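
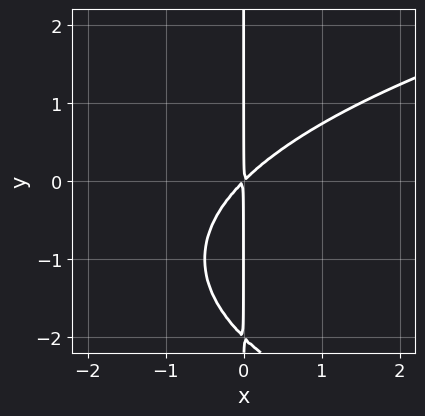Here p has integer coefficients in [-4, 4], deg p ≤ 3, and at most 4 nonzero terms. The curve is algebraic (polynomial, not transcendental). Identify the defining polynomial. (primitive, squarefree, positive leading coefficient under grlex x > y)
1. deg p = 3. A generic line meets the curve in up to 3 points.
2. Observable constraints: the visible y-axis segment lies entirely on the curve.
3. Putting this together gives p.

x*y^2 - 2*x^2 + 2*x*y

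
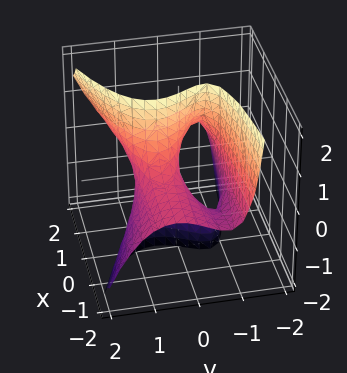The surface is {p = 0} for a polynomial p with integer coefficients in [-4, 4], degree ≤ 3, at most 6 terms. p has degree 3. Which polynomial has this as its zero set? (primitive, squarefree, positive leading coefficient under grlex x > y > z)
x*y*z - 2*y^3 + 2*x*z + 2*y

1. deg p = 3. The shape is more complex than any degree-2 surface.
2. From the axis intercepts and sections: every point of the z-axis in the box is on the surface; the visible x-axis segment lies entirely on the surface.
3. Assembling these constraints gives the stated polynomial. Check: (0, -1, 0) on the y-axis lies on the surface, and p(0, -1, 0) = 0. ✓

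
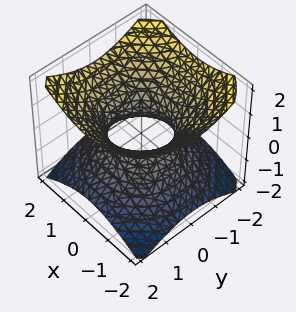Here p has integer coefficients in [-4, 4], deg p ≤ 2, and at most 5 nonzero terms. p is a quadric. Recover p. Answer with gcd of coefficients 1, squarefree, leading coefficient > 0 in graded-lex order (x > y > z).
2*x^2 + 2*y^2 - 3*z^2 - 2

First, the degree is 2 — an hourglass — one-sheet hyperboloid; a quadric.
Then, symmetries: the z-axis is an axis of rotation, so x and y enter only as x² + y²; it's symmetric under z → −z, forcing even powers of z.
Then, against the integer gridlines: the y-axis gridline crossings are at y ∈ {-1, 1}; no z-intercept at any integer in the box.
Finally, matching integer coefficients to the picture gives p. Check: (-1, 0, 0) on the x-axis lies on the surface, and p(-1, 0, 0) = 0. ✓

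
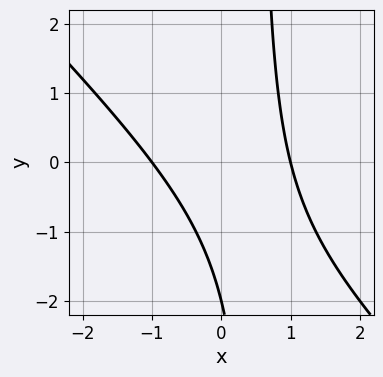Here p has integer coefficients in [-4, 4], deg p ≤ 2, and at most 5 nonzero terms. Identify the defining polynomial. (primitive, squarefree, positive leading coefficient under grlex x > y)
2*x^2 + 2*x*y - y - 2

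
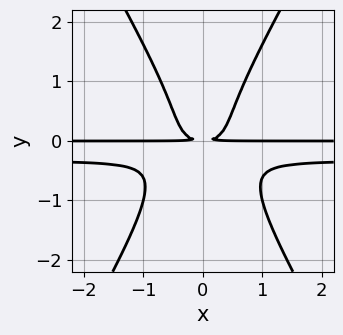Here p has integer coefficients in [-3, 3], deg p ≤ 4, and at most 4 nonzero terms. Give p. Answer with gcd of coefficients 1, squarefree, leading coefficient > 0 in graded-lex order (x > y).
deg p = 4. The shape is more complex than any degree-3 curve.
Symmetries: mirror symmetry x ↦ −x ⇒ only even powers of x.
Observable constraints: the visible x-axis segment lies entirely on the curve.
Together with the visible shape, these determine p as stated.

3*x^2*y^2 - y^4 + x^2*y - y^2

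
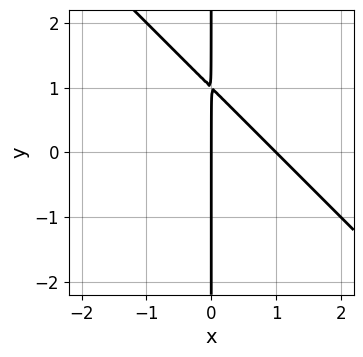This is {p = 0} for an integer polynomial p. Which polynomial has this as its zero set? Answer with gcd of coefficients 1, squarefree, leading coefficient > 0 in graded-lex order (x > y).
x^2 + x*y - x

deg p = 2. A generic line meets the curve in up to 2 points.
Checking where it meets the axes: every point of the y-axis in the box is on the curve; the x-axis gridline crossings are at x ∈ {0, 1}.
Matching integer coefficients to the picture gives p.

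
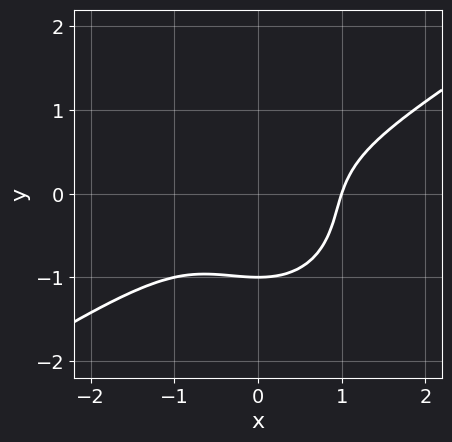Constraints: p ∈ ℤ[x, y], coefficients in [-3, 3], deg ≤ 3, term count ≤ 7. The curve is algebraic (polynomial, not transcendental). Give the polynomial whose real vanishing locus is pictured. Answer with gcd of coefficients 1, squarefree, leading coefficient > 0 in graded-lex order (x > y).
1. The degree is 3 — no degree-2 curve has this shape.
2. From the visible intercepts: one x-axis crossing is at x = 1; it crosses the y-axis at the gridline y = -1.
3. These observations pin down the coefficients.

2*x^3 - 2*x^2*y - 3*y^3 - y^2 - 2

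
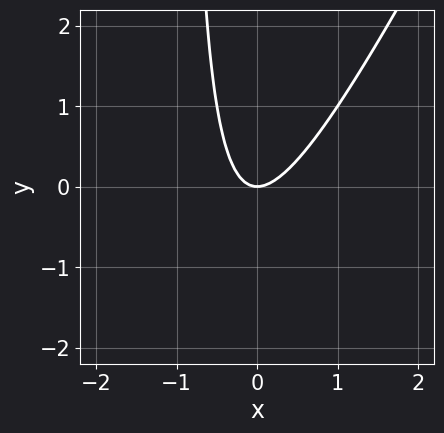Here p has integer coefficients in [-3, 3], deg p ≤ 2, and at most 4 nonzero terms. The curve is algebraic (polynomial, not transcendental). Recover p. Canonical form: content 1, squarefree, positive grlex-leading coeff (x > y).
(a) Degree: no degree-1 curve has this shape, so deg p = 2.
(b) Against the integer gridlines: one x-axis crossing is at x = 0; it meets the y-axis at y = 0 (among the integer gridlines).
(c) Solving for integer coefficients yields p as stated.

2*x^2 - x*y - y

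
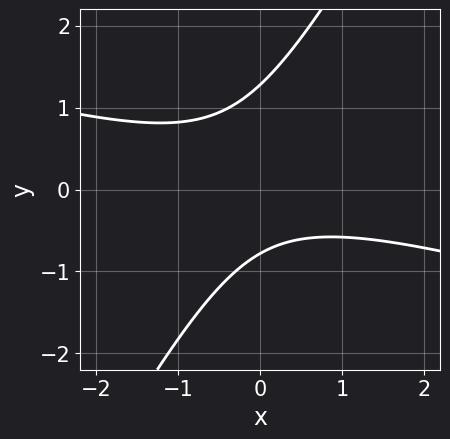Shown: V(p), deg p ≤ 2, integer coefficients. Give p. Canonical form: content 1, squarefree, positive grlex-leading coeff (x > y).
x^2 + 3*x*y - 2*y^2 + y + 2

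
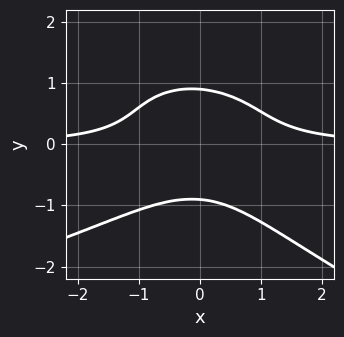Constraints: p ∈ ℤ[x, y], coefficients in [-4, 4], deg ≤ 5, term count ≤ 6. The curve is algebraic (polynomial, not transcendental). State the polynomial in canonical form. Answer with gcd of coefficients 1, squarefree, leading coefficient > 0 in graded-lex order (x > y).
x*y^3 + 3*y^4 + 3*x^2*y - 2

1. deg p = 4. No degree-3 curve has this shape.
2. Observable constraints: no x-intercept at any integer in the box.
3. The integer polynomial consistent with all of this is the stated p.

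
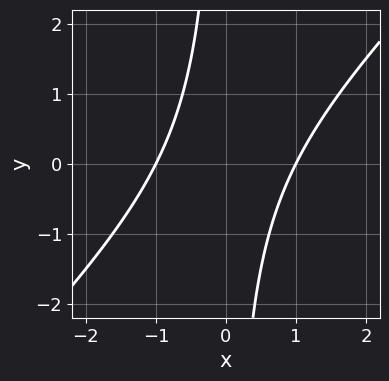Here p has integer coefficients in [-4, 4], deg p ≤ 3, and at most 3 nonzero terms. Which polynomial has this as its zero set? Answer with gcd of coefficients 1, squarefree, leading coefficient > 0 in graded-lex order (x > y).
1. The degree is 2 — no degree-1 curve has this shape.
2. Against the integer gridlines: among the integer gridlines, it crosses the x-axis at x ∈ {-1, 1}; the curve avoids every integer y-axis point in the box.
3. The integer polynomial consistent with all of this is the stated p.

x^2 - x*y - 1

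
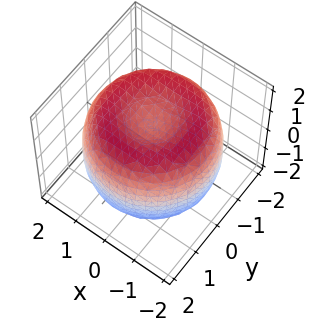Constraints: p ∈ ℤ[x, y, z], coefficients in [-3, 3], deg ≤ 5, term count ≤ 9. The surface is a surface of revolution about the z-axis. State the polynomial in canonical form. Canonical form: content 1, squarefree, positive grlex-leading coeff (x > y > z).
x^4 + 2*x^2*y^2 + y^4 - 3*x^2 - 3*y^2 + 2*z^2 - 2

deg p = 4. No degree-3 surface has this shape.
Symmetries: the z-axis is an axis of rotation, so x and y enter only as x² + y².
Reading off the gridlines: a circular section at z = 0 has radius between 1 and 2; among the integer gridlines, it crosses the z-axis at z ∈ {-1, 1}.
These observations pin down the coefficients.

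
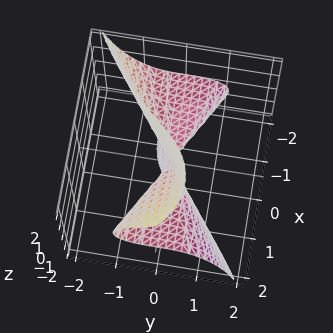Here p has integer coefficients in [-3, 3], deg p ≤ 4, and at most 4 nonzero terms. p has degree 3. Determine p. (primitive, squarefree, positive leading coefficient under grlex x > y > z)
(a) The degree is 3 — no degree-2 surface has this shape.
(b) Observable constraints: the visible x-axis segment lies entirely on the surface; it meets the y-axis at y = 0 (among the integer gridlines); the visible z-axis segment lies entirely on the surface.
(c) Solving for integer coefficients yields p as stated.

2*x^2*z - 2*x*z^2 + 3*y^3 + 2*y*z^2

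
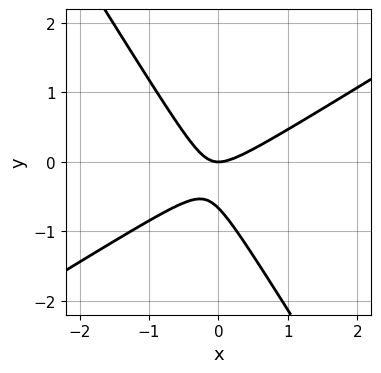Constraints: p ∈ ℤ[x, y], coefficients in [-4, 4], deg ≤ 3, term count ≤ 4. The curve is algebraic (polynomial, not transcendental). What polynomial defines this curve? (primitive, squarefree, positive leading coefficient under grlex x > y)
3*x^2 - 3*x*y - 3*y^2 - 2*y

First, the degree is 2 — the shape is more complex than any degree-1 curve.
Then, from the visible intercepts: one y-axis crossing is at y = 0; it crosses the x-axis at the gridline x = 0.
Finally, fitting integer coefficients to these (and the overall shape) gives p.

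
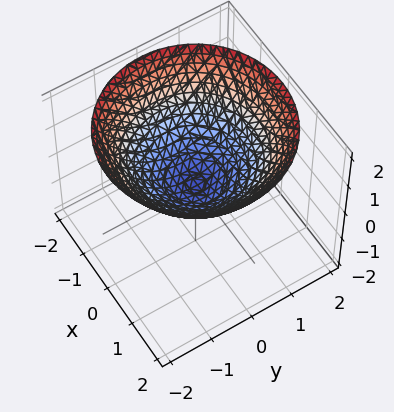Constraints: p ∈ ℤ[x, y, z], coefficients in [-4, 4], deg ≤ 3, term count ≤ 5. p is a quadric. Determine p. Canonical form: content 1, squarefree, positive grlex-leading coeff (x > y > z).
First, degree: a paraboloid; a quadric, so deg p = 2.
Then, symmetries: rotational symmetry about the z-axis ⇒ p depends on x, y only through x² + y².
Next, checking where it meets the axes: it crosses the x-axis at the gridline x = 0; it crosses the y-axis at the gridline y = 0; a circular section at z = 1 has radius between 1 and 2.
Finally, matching integer coefficients to the picture gives p.

x^2 + y^2 - 2*z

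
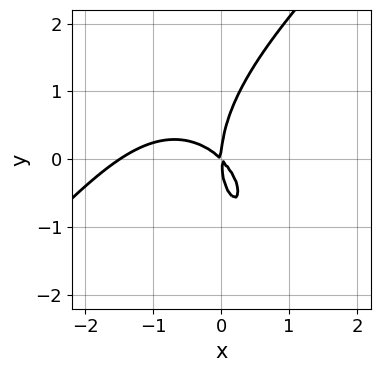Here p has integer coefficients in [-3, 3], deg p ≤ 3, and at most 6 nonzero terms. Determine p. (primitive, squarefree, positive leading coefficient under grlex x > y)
1. The degree is 3 — no degree-2 curve has this shape.
2. Checking where it meets the axes: one x-axis crossing is at x = 0; one y-axis crossing is at y = 0.
3. Together with the visible shape, these determine p as stated.

2*x^3 - x^2*y - y^3 + 3*x^2 + 3*x*y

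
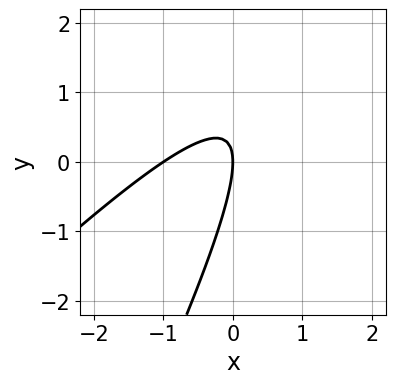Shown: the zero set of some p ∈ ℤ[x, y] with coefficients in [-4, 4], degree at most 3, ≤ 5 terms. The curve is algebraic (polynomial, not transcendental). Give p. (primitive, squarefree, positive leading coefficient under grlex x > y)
2*x^2 - 3*x*y + y^2 + 2*x

1. deg p = 2.
2. Checking where it meets the axes: one y-axis crossing is at y = 0; the x-axis gridline crossings are at x ∈ {-1, 0}.
3. Together with the visible shape, these determine p as stated.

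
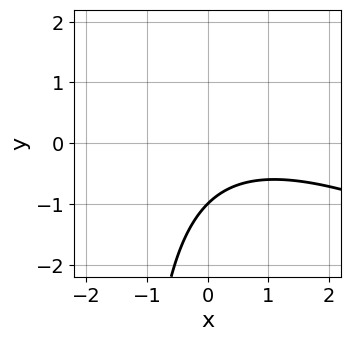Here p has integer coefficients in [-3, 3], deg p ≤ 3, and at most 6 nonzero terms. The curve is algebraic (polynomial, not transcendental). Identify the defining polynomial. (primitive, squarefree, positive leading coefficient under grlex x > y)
x^2 + 2*x*y - x + 3*y + 3

1. The degree is 2 — no degree-1 curve has this shape.
2. Reading off the gridlines: it meets the y-axis at y = -1 (among the integer gridlines); the curve avoids every integer x-axis point in the box.
3. Assembling these constraints gives the stated polynomial.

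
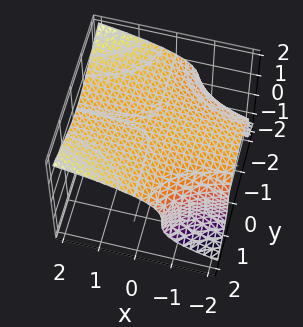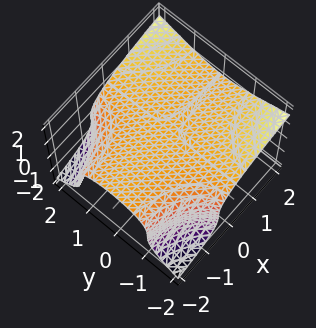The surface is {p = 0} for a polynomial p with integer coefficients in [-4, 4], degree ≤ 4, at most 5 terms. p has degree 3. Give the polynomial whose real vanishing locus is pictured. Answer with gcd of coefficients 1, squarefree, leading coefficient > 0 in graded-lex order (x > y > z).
x*y^2 - 2*z^3 + 3

(a) Degree: no degree-2 surface has this shape, so deg p = 3.
(b) From the visible intercepts: no x-intercept at any integer in the box; it misses every integer gridline on the y-axis.
(c) These observations pin down the coefficients.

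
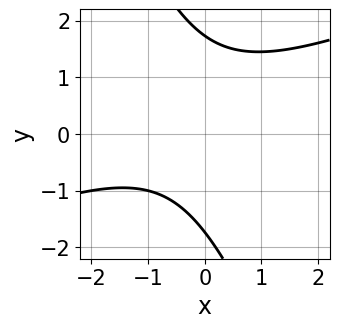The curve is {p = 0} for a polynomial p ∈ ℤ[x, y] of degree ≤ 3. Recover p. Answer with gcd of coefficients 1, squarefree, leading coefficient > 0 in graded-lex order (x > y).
x^2 - 2*x*y - y^2 + x + 3

First, the degree is 2 — a generic line meets the curve in up to 2 points.
Next, from the axis intercepts and sections: the curve avoids every integer x-axis point in the box.
Finally, matching integer coefficients to the picture gives p.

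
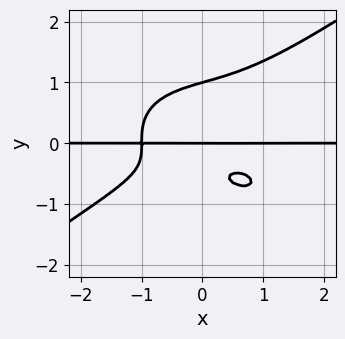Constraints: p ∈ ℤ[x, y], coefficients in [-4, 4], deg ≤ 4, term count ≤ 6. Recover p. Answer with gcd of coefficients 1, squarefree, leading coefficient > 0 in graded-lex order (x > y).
x^3*y - 3*y^4 + 2*x*y^2 + 2*y^2 + y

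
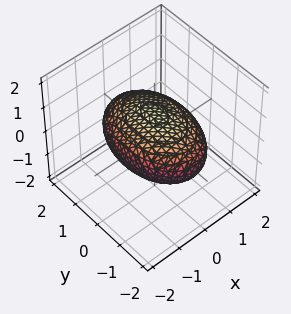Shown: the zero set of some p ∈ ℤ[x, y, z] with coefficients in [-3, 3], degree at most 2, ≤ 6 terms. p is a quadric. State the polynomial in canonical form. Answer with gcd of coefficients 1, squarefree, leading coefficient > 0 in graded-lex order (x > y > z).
First, the degree is 2 — a closed, bounded, convex surface; a quadric.
Then, symmetries: the x ↦ −x reflection is a symmetry, so x appears only in even powers; it's symmetric under z → −z, forcing even powers of z; mirror symmetry y ↦ −y ⇒ only even powers of y.
Then, from the axis intercepts and sections: the z-axis gridline crossings are at z ∈ {-1, 1}.
Finally, the integer polynomial consistent with all of this is the stated p.

2*x^2 + y^2 + 3*z^2 - 3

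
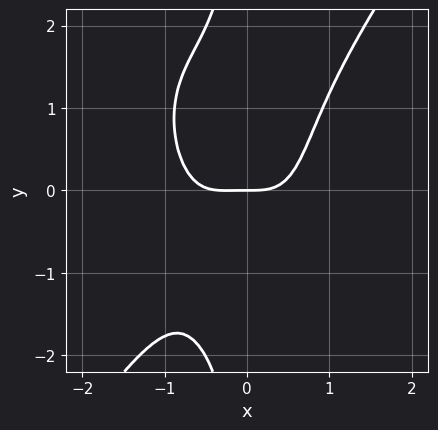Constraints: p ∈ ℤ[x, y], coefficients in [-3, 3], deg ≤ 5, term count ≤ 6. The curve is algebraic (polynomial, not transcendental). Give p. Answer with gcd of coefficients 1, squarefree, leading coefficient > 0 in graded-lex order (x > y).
First, the degree is 4 — no degree-3 curve has this shape.
Then, checking where it meets the axes: it crosses the x-axis at the gridline x = 0; it crosses the y-axis at the gridline y = 0.
Finally, putting this together gives p.

3*x^4 - x*y^3 + x^3 - 2*y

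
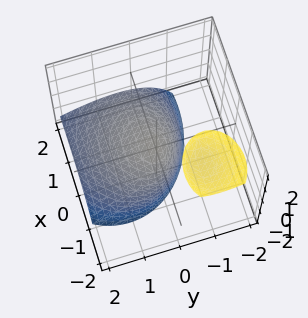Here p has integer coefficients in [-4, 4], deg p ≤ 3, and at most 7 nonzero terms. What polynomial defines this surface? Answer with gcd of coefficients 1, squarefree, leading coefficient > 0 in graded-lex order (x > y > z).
1. I count 2 distinct pieces.
2. Degree: no degree-1 surface has this shape, so deg p = 2.
3. Checking where it meets the axes: it meets the z-axis at z = 0 (among the integer gridlines); it meets the x-axis at x = 0 (among the integer gridlines).
4. Putting this together gives p.

2*x^2 + 3*x*z + 3*y^2 + 3*y*z + 3*z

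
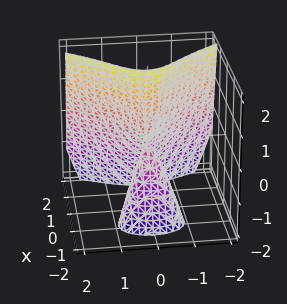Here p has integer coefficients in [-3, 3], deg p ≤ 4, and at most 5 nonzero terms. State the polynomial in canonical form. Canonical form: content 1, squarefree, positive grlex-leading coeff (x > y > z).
First, I count 2 distinct pieces. They look like related sheets of one shape, so recover p as a whole.
Then, the degree is 3 — no degree-2 surface has this shape.
Next, observable constraints: the visible z-axis segment lies entirely on the surface; one x-axis crossing is at x = 0.
Finally, putting this together gives p.

2*x^3 + 2*x*z - 3*y^2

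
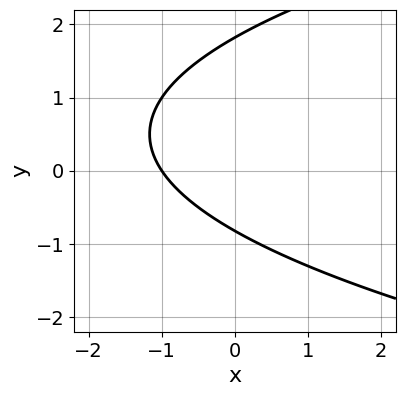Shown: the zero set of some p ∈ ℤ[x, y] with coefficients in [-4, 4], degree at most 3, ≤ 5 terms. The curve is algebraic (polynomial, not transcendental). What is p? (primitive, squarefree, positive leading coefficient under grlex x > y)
(a) Degree: a generic line meets the curve in up to 2 points, so deg p = 2.
(b) Reading off the gridlines: it meets the x-axis at x = -1 (among the integer gridlines).
(c) Assembling these constraints gives the stated polynomial.

2*y^2 - 3*x - 2*y - 3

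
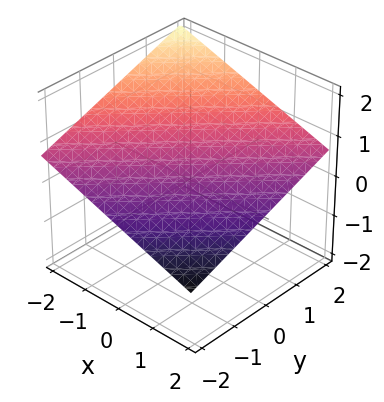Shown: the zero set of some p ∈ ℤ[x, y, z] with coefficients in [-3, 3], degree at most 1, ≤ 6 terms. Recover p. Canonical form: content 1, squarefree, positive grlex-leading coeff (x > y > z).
First, degree: the surface is flat (a plane), so deg p = 1.
Next, from the visible intercepts: it crosses the y-axis at the gridline y = -2; it meets the x-axis at x = 2 (among the integer gridlines).
Finally, fitting integer coefficients to these (and the overall shape) gives p.

x - y + 3*z - 2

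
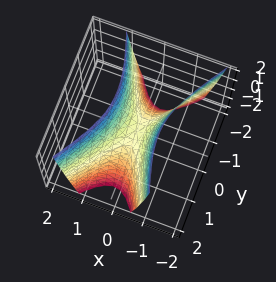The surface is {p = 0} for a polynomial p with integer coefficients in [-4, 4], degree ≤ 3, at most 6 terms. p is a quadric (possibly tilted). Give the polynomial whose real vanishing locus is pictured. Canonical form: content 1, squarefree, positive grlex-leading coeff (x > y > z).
First, degree: no degree-1 surface has this shape, so deg p = 2.
Next, against the integer gridlines: it meets the x-axis at x = 0 (among the integer gridlines); it meets the z-axis at z = 0 (among the integer gridlines); it crosses the y-axis at the gridline y = 0.
Finally, these observations pin down the coefficients.

3*x^2 - x*y - y^2 - z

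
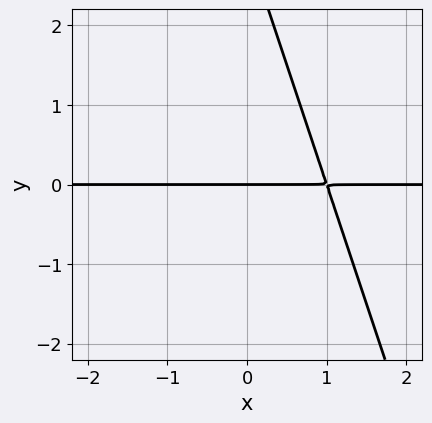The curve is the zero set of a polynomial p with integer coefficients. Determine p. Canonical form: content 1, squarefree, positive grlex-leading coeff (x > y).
First, degree: the shape is more complex than any degree-1 curve, so deg p = 2.
Then, reading off the gridlines: it crosses the y-axis at the gridline y = 0; the visible x-axis segment lies entirely on the curve.
Finally, these observations pin down the coefficients.

3*x*y + y^2 - 3*y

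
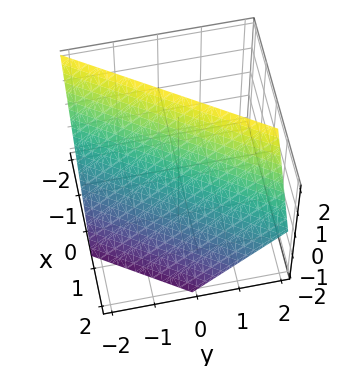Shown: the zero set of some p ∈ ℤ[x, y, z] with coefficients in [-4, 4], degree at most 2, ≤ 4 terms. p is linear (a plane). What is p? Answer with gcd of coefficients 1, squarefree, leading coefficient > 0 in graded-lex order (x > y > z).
3*x - 2*y + 2*z - 2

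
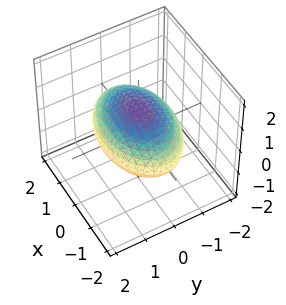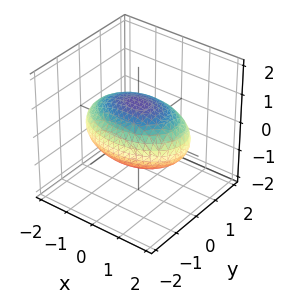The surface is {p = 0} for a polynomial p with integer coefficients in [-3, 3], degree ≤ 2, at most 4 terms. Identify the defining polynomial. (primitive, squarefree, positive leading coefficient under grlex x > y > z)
1. The degree is 2 — a closed, bounded, convex surface; a quadric.
2. Symmetries: mirror symmetry x ↦ −x ⇒ only even powers of x; mirror symmetry z ↦ −z ⇒ only even powers of z; it's symmetric under y → −y, forcing even powers of y.
3. Observable constraints: among the integer gridlines, it crosses the z-axis at z ∈ {-1, 1}.
4. Together with the visible shape, these determine p as stated.

x^2 + 2*y^2 + 3*z^2 - 3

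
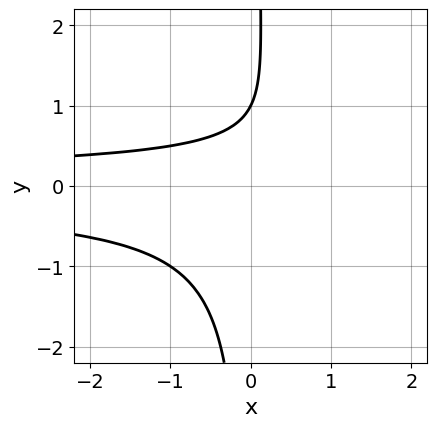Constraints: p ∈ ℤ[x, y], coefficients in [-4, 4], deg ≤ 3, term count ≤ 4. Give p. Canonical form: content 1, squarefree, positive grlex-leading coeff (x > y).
1. The degree is 3 — a generic line meets the curve in up to 3 points.
2. Checking where it meets the axes: one y-axis crossing is at y = 1; the curve avoids every integer x-axis point in the box.
3. Assembling these constraints gives the stated polynomial.

2*x*y^2 - y + 1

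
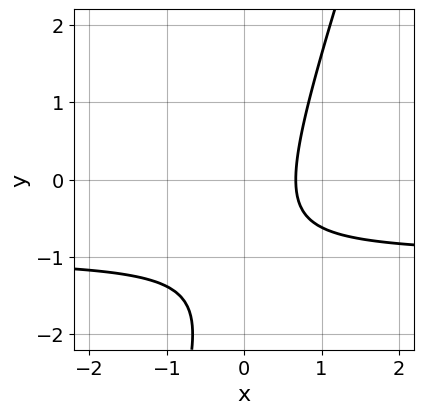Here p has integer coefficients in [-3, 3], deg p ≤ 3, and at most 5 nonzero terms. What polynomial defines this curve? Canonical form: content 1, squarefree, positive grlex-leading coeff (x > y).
1. The degree is 2 — the shape is more complex than any degree-1 curve.
2. Reading off the gridlines: it misses every integer gridline on the y-axis.
3. Together with the visible shape, these determine p as stated.

3*x*y - y^2 + 3*x - 2*y - 2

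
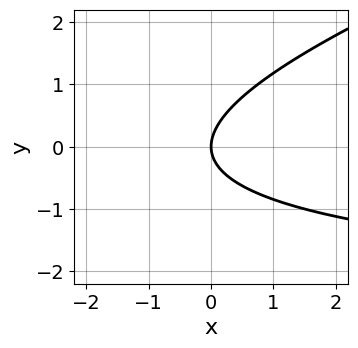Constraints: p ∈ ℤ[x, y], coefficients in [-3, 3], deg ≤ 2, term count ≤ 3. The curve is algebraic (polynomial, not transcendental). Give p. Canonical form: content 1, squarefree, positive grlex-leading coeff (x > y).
First, deg p = 2. A generic line meets the curve in up to 2 points.
Next, against the integer gridlines: it meets the x-axis at x = 0 (among the integer gridlines); it crosses the y-axis at the gridline y = 0.
Finally, together with the visible shape, these determine p as stated.

x*y - 3*y^2 + 3*x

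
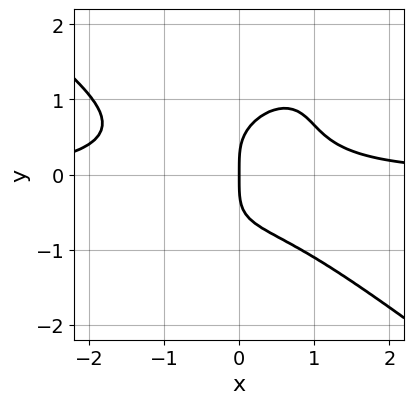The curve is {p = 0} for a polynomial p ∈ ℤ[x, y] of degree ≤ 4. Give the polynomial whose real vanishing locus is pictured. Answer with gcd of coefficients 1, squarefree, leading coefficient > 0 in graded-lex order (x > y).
3*x^3*y - 3*x*y^3 + 3*y^4 + 2*x^2*y - 3*x

1. deg p = 4. No degree-3 curve has this shape.
2. From the axis intercepts and sections: it crosses the y-axis at the gridline y = 0; it meets the x-axis at x = 0 (among the integer gridlines).
3. Assembling these constraints gives the stated polynomial.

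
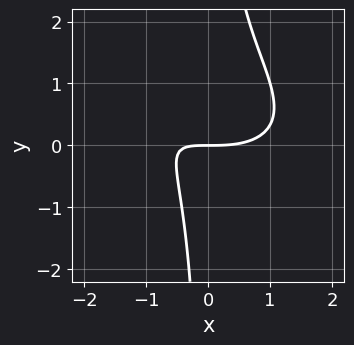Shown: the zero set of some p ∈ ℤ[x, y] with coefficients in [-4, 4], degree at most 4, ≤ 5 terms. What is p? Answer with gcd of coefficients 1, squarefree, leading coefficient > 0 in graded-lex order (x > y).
1. deg p = 3.
2. Reading off the gridlines: it crosses the y-axis at the gridline y = 0; one x-axis crossing is at x = 0.
3. Matching integer coefficients to the picture gives p.

x^3 + 2*x^2*y + 3*x*y^2 - 3*x*y - 3*y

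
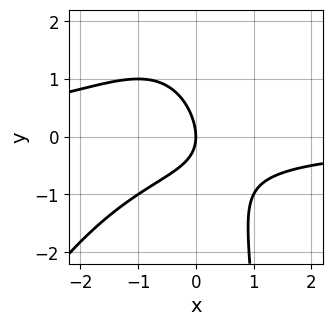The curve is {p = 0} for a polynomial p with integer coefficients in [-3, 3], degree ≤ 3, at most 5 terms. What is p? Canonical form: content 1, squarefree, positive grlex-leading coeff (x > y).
2*x^2*y - x*y^2 + 2*x*y + 2*y^2 + 3*x

1. The degree is 3 — no degree-2 curve has this shape.
2. From the visible intercepts: it meets the x-axis at x = 0 (among the integer gridlines); it crosses the y-axis at the gridline y = 0.
3. These observations pin down the coefficients.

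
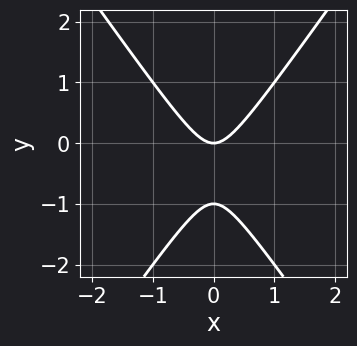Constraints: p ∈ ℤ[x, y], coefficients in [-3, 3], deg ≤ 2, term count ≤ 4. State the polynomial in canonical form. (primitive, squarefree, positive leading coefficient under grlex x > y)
1. deg p = 2.
2. Symmetries: it's symmetric under x → −x, forcing even powers of x.
3. Observable constraints: the y-axis gridline crossings are at y ∈ {-1, 0}; it meets the x-axis at x = 0 (among the integer gridlines).
4. Putting this together gives p.

2*x^2 - y^2 - y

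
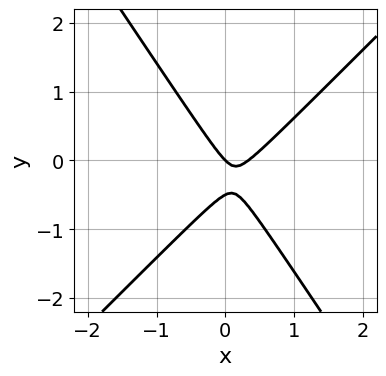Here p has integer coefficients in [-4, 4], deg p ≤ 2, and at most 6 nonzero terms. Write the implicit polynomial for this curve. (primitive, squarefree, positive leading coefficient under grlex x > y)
3*x^2 - x*y - 2*y^2 - x - y

(a) The degree is 2 — the shape is more complex than any degree-1 curve.
(b) Observable constraints: one x-axis crossing is at x = 0; one y-axis crossing is at y = 0.
(c) Matching integer coefficients to the picture gives p.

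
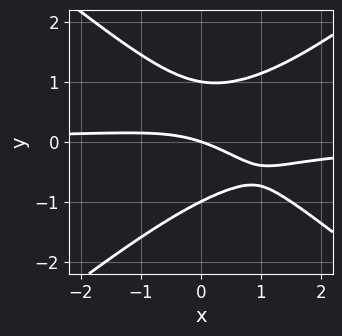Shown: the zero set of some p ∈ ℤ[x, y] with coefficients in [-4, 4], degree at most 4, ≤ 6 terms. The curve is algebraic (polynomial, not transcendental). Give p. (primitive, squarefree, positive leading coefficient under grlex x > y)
2*x^2*y - 3*y^3 - 2*x*y + x + 3*y

First, the degree is 3 — no degree-2 curve has this shape.
Next, against the integer gridlines: it meets the x-axis at x = 0 (among the integer gridlines); the y-axis gridline crossings are at y ∈ {-1, 0, 1}.
Finally, these observations pin down the coefficients.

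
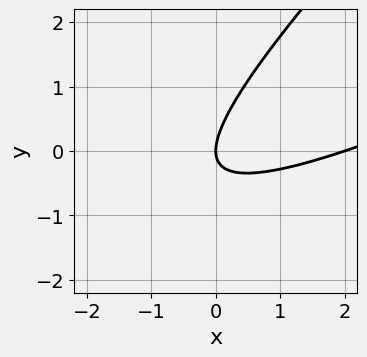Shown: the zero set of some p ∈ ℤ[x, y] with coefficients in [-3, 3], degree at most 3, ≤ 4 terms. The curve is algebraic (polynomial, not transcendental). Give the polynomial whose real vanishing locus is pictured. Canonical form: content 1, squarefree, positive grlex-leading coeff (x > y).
1. deg p = 2. The shape is more complex than any degree-1 curve.
2. Checking where it meets the axes: among the integer gridlines, it crosses the x-axis at x ∈ {0, 2}; one y-axis crossing is at y = 0.
3. Putting this together gives p.

x^2 - 3*x*y + 2*y^2 - 2*x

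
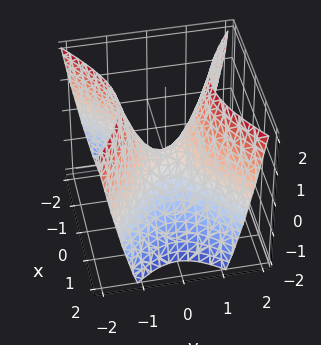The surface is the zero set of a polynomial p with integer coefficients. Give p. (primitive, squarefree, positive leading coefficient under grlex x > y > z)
2*x^2 - 3*y^2 + 2*z

1. deg p = 2. A saddle surface; a quadric.
2. Symmetries: it's symmetric under y → −y, forcing even powers of y; the x ↦ −x reflection is a symmetry, so x appears only in even powers.
3. Reading off the gridlines: it meets the x-axis at x = 0 (among the integer gridlines); it crosses the z-axis at the gridline z = 0; one y-axis crossing is at y = 0.
4. The integer polynomial consistent with all of this is the stated p.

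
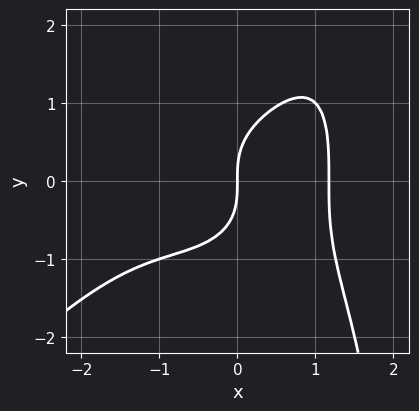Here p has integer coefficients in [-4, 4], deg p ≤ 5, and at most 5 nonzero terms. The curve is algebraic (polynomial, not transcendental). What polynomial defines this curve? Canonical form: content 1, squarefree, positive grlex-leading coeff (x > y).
x^4 - x*y^3 + x^3 + 2*y^3 - 3*x

1. Degree: no degree-3 curve has this shape, so deg p = 4.
2. Observable constraints: it meets the x-axis at x = 0 (among the integer gridlines); it meets the y-axis at y = 0 (among the integer gridlines).
3. Solving for integer coefficients yields p as stated.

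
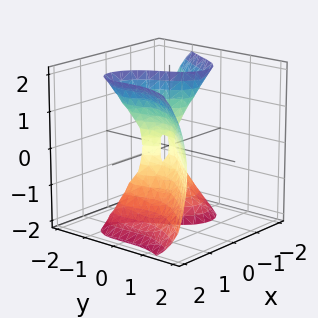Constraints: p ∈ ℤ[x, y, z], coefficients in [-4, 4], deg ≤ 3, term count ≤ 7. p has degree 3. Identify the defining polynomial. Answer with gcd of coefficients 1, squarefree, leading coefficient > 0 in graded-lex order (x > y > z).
1. The degree is 3 — a generic line meets the surface in up to 3 points.
2. Checking where it meets the axes: it meets the y-axis at y = 0 (among the integer gridlines); it crosses the x-axis at the gridline x = 0.
3. Solving for integer coefficients yields p as stated. Check: (0, 0, 1) on the z-axis lies on the surface, and p(0, 0, 1) = 0. ✓

3*x^3 - 2*x*z^2 - 3*y^3 - y*z^2 + 3*x*y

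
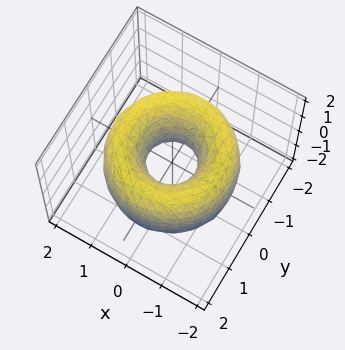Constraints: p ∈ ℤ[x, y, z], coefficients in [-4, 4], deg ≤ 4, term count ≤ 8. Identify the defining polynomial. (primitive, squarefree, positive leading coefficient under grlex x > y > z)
1. The degree is 4 — the shape is more complex than any degree-3 surface.
2. By symmetry, the surface is invariant under rotation about z: p = q(x² + y², z).
3. From the axis intercepts and sections: a circular section at z = 0 has radius between 0 and 1; it misses every integer gridline on the z-axis.
4. Putting this together gives p.

x^4 + 2*x^2*y^2 + y^4 - 3*x^2 - 3*y^2 + z^2 + 1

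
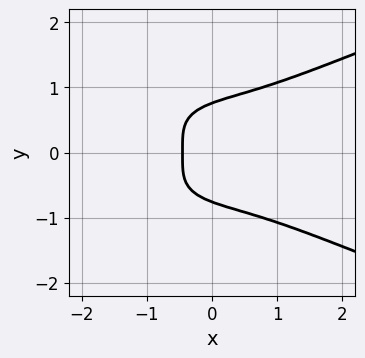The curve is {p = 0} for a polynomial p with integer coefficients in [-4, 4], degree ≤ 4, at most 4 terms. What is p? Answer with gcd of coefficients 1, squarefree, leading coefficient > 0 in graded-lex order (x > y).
(a) deg p = 4. A generic line meets the curve in up to 4 points.
(b) Symmetries: the y ↦ −y reflection is a symmetry, so y appears only in even powers.
(c) Matching integer coefficients to the picture gives p.

3*y^4 - x^3 - 2*x - 1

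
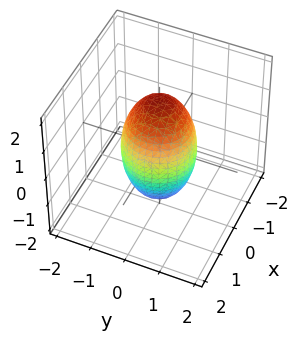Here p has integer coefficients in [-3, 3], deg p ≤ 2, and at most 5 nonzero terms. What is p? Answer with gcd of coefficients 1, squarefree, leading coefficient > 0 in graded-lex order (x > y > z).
First, deg p = 2. No degree-1 surface has this shape.
Then, symmetries: every cross-section ⟂ z is a circle, so x, y appear only via x² + y².
Then, against the integer gridlines: the y-axis gridline crossings are at y ∈ {-1, 1}; a circular section at z = 0 has radius exactly 1; the x-axis gridline crossings are at x ∈ {-1, 1}.
Finally, the integer polynomial consistent with all of this is the stated p.

3*x^2 + 3*y^2 + z^2 - 3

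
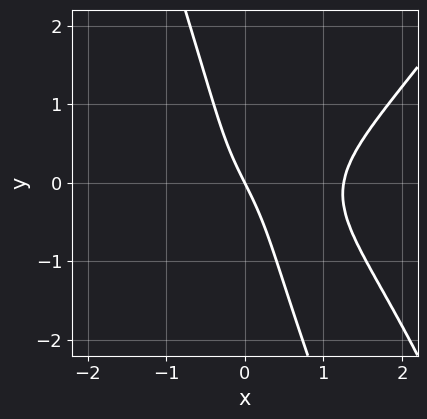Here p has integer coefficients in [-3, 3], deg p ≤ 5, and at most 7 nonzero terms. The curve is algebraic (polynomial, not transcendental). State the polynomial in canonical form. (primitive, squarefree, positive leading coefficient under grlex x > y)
x^4 - 3*x*y^2 - y^3 - 2*x - y

1. deg p = 4. No degree-3 curve has this shape.
2. Checking where it meets the axes: one x-axis crossing is at x = 0; one y-axis crossing is at y = 0.
3. Putting this together gives p.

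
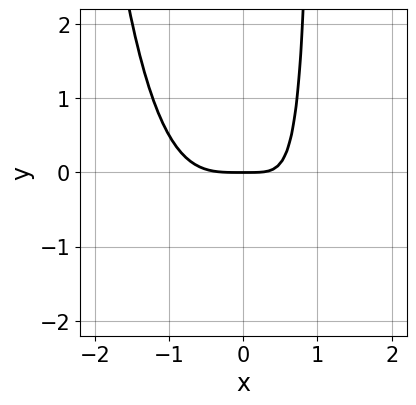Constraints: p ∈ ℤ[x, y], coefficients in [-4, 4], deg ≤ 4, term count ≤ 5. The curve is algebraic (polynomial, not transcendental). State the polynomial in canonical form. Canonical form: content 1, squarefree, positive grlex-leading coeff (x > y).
x^4 + x*y - y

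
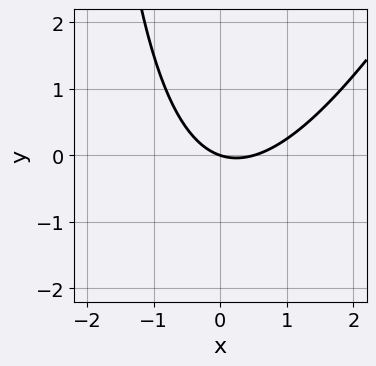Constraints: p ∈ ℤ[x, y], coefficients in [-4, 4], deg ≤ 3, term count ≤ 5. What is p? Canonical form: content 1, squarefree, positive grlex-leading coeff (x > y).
2*x^2 - x*y - x - 3*y

First, deg p = 2.
Next, checking where it meets the axes: one x-axis crossing is at x = 0; one y-axis crossing is at y = 0.
Finally, together with the visible shape, these determine p as stated.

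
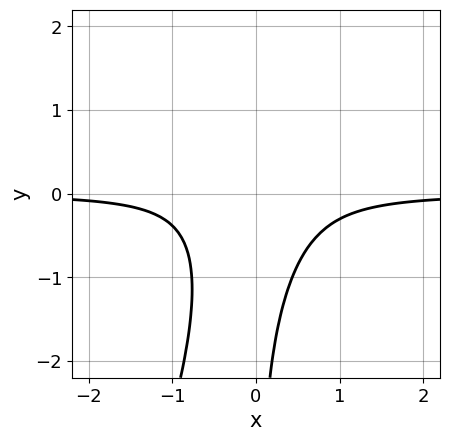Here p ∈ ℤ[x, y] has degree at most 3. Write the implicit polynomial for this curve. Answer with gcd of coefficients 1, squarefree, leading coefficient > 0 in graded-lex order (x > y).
3*x^2*y - x*y^2 + 1

1. The degree is 3 — no degree-2 curve has this shape.
2. Observable constraints: it misses every integer gridline on the x-axis; no y-intercept at any integer in the box.
3. Assembling these constraints gives the stated polynomial.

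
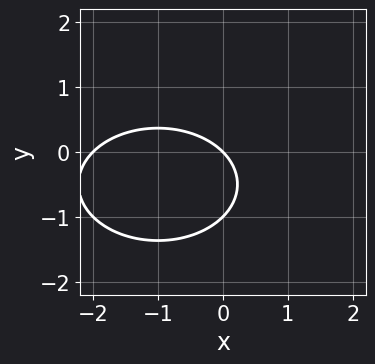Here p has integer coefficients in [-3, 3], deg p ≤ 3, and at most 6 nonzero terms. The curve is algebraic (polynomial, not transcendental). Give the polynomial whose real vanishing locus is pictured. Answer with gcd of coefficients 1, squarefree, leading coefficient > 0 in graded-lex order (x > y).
x^2 + 2*y^2 + 2*x + 2*y

Degree: a generic line meets the curve in up to 2 points, so deg p = 2.
Reading off the gridlines: among the integer gridlines, it crosses the y-axis at y ∈ {-1, 0}; among the integer gridlines, it crosses the x-axis at x ∈ {-2, 0}.
The integer polynomial consistent with all of this is the stated p.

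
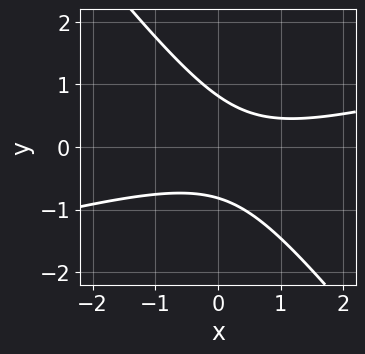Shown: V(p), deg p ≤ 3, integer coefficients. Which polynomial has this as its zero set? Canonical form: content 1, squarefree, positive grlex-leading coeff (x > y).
x^2 - 3*x*y - 3*y^2 - x + 2

First, deg p = 2. The shape is more complex than any degree-1 curve.
Next, against the integer gridlines: the curve avoids every integer x-axis point in the box.
Finally, together with the visible shape, these determine p as stated.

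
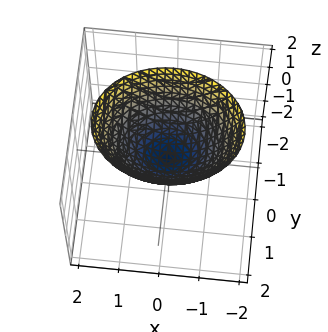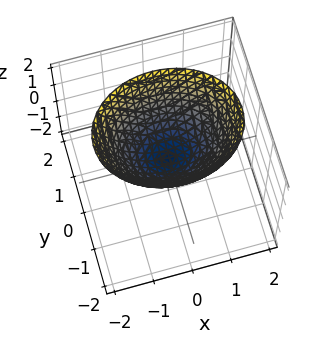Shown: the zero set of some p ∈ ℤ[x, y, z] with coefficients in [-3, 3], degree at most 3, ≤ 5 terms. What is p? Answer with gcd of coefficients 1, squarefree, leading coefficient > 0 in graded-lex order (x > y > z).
2*x^2 + 3*y^2 - 3*z

First, deg p = 2. A paraboloid; a quadric.
Next, symmetries: mirror symmetry y ↦ −y ⇒ only even powers of y; mirror symmetry x ↦ −x ⇒ only even powers of x.
Then, checking where it meets the axes: it crosses the y-axis at the gridline y = 0; it crosses the z-axis at the gridline z = 0.
Finally, fitting integer coefficients to these (and the overall shape) gives p.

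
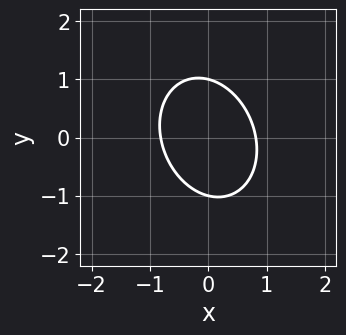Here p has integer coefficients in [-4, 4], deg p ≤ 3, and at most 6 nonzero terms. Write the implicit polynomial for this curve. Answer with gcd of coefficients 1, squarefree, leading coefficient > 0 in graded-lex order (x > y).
3*x^2 + x*y + 2*y^2 - 2

(a) The degree is 2 — no degree-1 curve has this shape.
(b) Checking where it meets the axes: the y-axis gridline crossings are at y ∈ {-1, 1}.
(c) Fitting integer coefficients to these (and the overall shape) gives p.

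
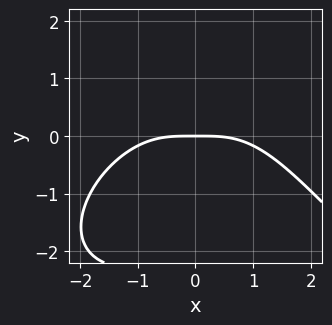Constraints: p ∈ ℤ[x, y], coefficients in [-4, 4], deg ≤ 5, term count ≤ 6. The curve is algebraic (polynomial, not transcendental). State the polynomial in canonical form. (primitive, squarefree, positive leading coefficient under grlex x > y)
x^4 + x*y^3 + 3*x^2*y + 3*y

The degree is 4 — a generic line meets the curve in up to 4 points.
Reading off the gridlines: it meets the x-axis at x = 0 (among the integer gridlines); it meets the y-axis at y = 0 (among the integer gridlines).
Solving for integer coefficients yields p as stated.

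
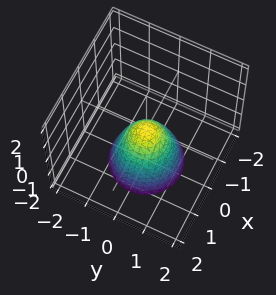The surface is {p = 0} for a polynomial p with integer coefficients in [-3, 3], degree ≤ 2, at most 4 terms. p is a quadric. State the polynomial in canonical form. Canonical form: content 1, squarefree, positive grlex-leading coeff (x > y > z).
3*x^2 + 3*y^2 + 2*z

The degree is 2 — a paraboloid; a quadric.
Symmetries: the surface is invariant under rotation about z: p = q(x² + y², z).
Checking where it meets the axes: one x-axis crossing is at x = 0; it crosses the y-axis at the gridline y = 0.
Together with the visible shape, these determine p as stated.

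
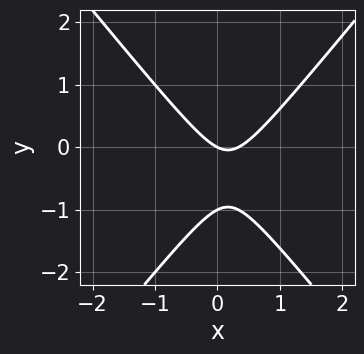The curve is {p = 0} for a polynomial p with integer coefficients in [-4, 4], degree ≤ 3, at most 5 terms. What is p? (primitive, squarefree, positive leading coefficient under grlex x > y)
3*x^2 - 2*y^2 - x - 2*y

The degree is 2 — a generic line meets the curve in up to 2 points.
Reading off the gridlines: it meets the x-axis at x = 0 (among the integer gridlines); among the integer gridlines, it crosses the y-axis at y ∈ {-1, 0}.
Fitting integer coefficients to these (and the overall shape) gives p.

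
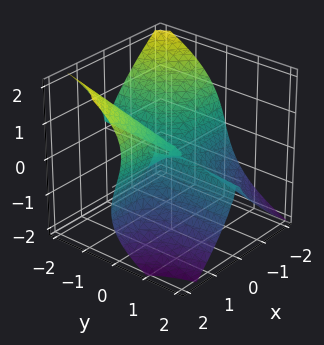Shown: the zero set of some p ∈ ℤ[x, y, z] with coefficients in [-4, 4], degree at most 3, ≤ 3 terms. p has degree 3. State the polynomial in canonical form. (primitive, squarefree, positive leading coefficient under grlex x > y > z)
3*x^2*y + 2*z^3 - 2*x*z

1. Degree: the shape is more complex than any degree-2 surface, so deg p = 3.
2. From the visible intercepts: every point of the y-axis in the box is on the surface; one z-axis crossing is at z = 0; every point of the x-axis in the box is on the surface.
3. Assembling these constraints gives the stated polynomial.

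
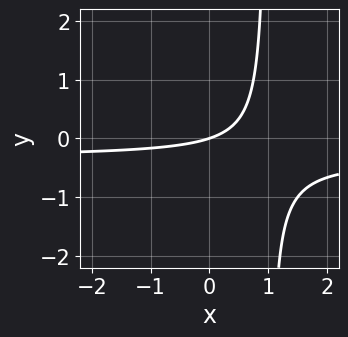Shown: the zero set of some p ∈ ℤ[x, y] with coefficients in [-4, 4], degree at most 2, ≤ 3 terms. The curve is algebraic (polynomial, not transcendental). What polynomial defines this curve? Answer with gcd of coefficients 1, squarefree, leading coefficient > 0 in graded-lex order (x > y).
3*x*y + x - 3*y

(a) Degree: a generic line meets the curve in up to 2 points, so deg p = 2.
(b) From the axis intercepts and sections: one y-axis crossing is at y = 0; it meets the x-axis at x = 0 (among the integer gridlines).
(c) Fitting integer coefficients to these (and the overall shape) gives p.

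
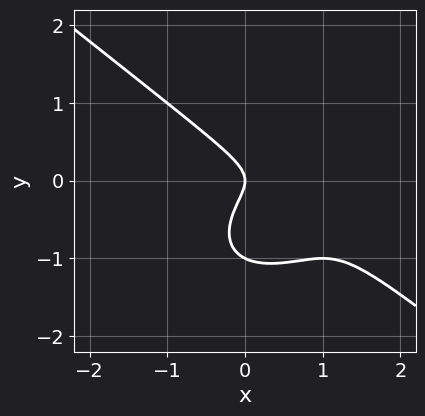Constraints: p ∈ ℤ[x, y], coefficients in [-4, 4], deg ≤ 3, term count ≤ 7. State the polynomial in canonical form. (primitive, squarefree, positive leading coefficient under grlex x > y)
First, degree: a generic line meets the curve in up to 3 points, so deg p = 3.
Then, checking where it meets the axes: it meets the x-axis at x = 0 (among the integer gridlines); among the integer gridlines, it crosses the y-axis at y ∈ {-1, 0}.
Finally, putting this together gives p.

x^3 + 2*y^3 - 2*x^2 + 2*y^2 + x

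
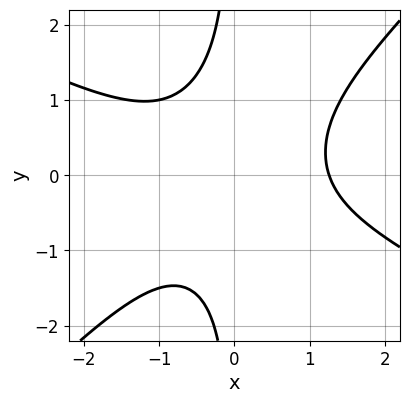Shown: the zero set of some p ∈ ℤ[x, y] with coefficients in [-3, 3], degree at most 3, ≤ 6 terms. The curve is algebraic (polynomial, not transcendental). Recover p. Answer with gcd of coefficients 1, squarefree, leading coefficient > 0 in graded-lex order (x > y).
x^3 + x^2*y - 2*x*y^2 - 2

First, the degree is 3 — a generic line meets the curve in up to 3 points.
Then, observable constraints: it misses every integer gridline on the y-axis.
Finally, together with the visible shape, these determine p as stated.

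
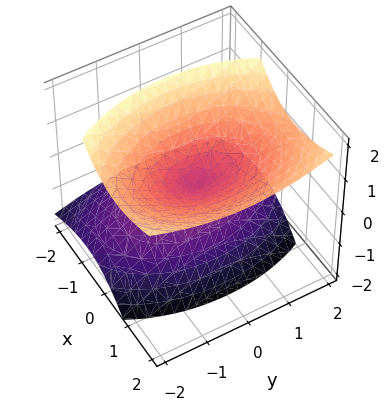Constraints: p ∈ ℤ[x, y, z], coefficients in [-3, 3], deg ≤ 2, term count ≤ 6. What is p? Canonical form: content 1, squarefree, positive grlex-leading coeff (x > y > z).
Degree: no degree-1 surface has this shape, so deg p = 2.
Against the integer gridlines: it crosses the y-axis at the gridline y = 0; it crosses the x-axis at the gridline x = 0; it meets the z-axis at z = 0 (among the integer gridlines).
The integer polynomial consistent with all of this is the stated p.

2*x^2 - 2*x*z + y^2 - 2*z^2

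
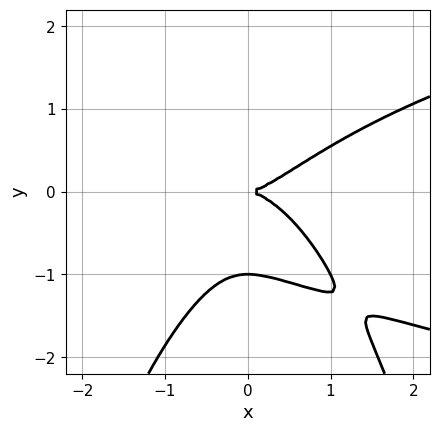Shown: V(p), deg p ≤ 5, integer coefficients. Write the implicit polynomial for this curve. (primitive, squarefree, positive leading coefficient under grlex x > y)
2*x^2*y^2 - 2*x^3 + 3*y^3 + 3*y^2

(a) The degree is 4 — no degree-3 curve has this shape.
(b) Observable constraints: the y-axis gridline crossings are at y ∈ {-1, 0}; it meets the x-axis at x = 0 (among the integer gridlines).
(c) Solving for integer coefficients yields p as stated.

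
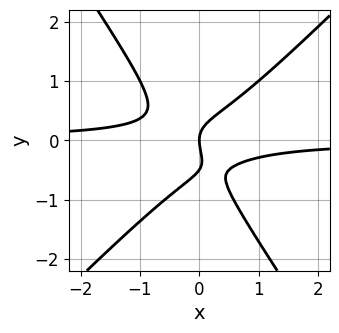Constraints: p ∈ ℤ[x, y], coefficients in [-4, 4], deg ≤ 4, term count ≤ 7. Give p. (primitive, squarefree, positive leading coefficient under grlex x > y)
(a) deg p = 3. No degree-2 curve has this shape.
(b) Checking where it meets the axes: it meets the x-axis at x = 0 (among the integer gridlines); it meets the y-axis at y = 0 (among the integer gridlines).
(c) Fitting integer coefficients to these (and the overall shape) gives p.

3*x^2*y - x*y^2 - 2*y^3 - y^2 + x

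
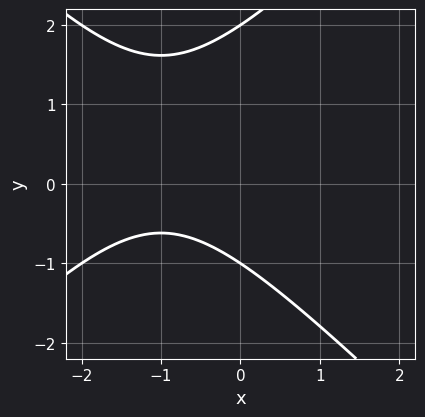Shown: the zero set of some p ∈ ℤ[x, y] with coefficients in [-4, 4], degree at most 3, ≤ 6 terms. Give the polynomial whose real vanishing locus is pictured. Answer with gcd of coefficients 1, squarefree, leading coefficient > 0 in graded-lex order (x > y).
x^2 - y^2 + 2*x + y + 2

(a) deg p = 2. No degree-1 curve has this shape.
(b) Checking where it meets the axes: it misses every integer gridline on the x-axis; the y-axis gridline crossings are at y ∈ {-1, 2}.
(c) Fitting integer coefficients to these (and the overall shape) gives p.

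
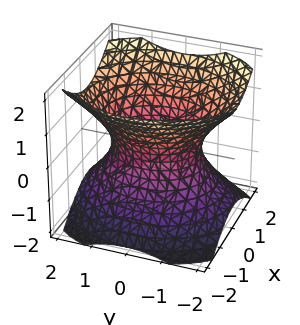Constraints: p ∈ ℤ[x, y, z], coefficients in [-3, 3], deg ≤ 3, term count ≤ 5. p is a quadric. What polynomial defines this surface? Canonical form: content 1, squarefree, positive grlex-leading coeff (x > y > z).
3*x^2 + 2*y^2 - 3*z^2 - 3

(a) deg p = 2. An hourglass — one-sheet hyperboloid; a quadric.
(b) Symmetries: the x ↦ −x reflection is a symmetry, so x appears only in even powers; the z ↦ −z reflection is a symmetry, so z appears only in even powers; mirror symmetry y ↦ −y ⇒ only even powers of y.
(c) Observable constraints: among the integer gridlines, it crosses the x-axis at x ∈ {-1, 1}; no z-intercept at any integer in the box.
(d) These observations pin down the coefficients.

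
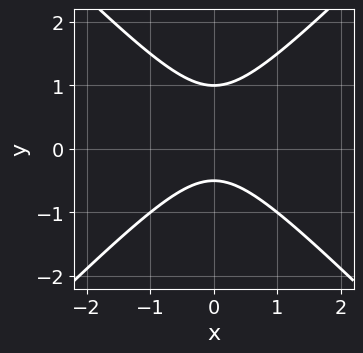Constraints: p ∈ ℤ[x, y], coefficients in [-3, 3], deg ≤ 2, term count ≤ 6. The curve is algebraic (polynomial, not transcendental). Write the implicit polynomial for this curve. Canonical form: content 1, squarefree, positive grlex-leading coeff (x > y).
Degree: the shape is more complex than any degree-1 curve, so deg p = 2.
Symmetries: it's symmetric under x → −x, forcing even powers of x.
Observable constraints: no x-intercept at any integer in the box; one y-axis crossing is at y = 1.
Fitting integer coefficients to these (and the overall shape) gives p.

2*x^2 - 2*y^2 + y + 1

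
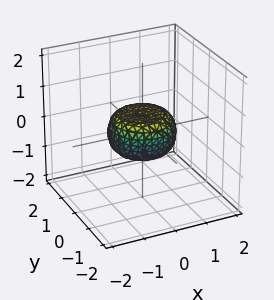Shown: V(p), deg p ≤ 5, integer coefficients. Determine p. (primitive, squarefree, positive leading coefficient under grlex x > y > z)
2*x^4 + 4*x^2*y^2 + 2*y^4 - x^2 - y^2 + 3*z^2 - 1

1. deg p = 4. The shape is more complex than any degree-3 surface.
2. Symmetries: rotational symmetry about the z-axis ⇒ p depends on x, y only through x² + y².
3. Reading off the gridlines: among the integer gridlines, it crosses the x-axis at x ∈ {-1, 1}; among the integer gridlines, it crosses the y-axis at y ∈ {-1, 1}; a circular section at z = 0 has radius exactly 1.
4. Together with the visible shape, these determine p as stated.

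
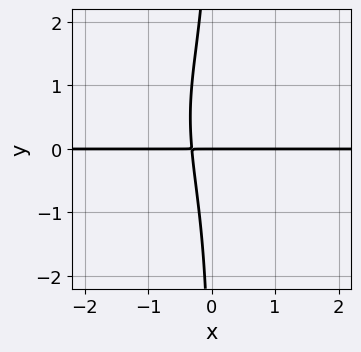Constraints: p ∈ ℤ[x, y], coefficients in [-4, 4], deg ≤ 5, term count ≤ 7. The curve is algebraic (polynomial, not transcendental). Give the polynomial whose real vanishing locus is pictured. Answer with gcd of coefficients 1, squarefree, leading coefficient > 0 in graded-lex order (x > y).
1. deg p = 4.
2. From the axis intercepts and sections: every point of the x-axis in the box is on the curve; it meets the y-axis at y = 0 (among the integer gridlines).
3. Fitting integer coefficients to these (and the overall shape) gives p.

2*x^3*y + x*y^3 - x*y^2 + 3*x*y + y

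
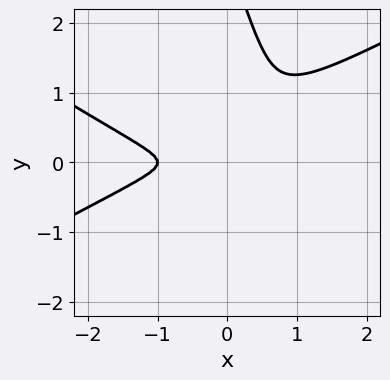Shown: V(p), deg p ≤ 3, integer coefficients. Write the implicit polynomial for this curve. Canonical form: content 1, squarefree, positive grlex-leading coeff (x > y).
x^3 - 3*x*y^2 - y^3 + x^2 + 3*y^2

(a) The degree is 3 — a generic line meets the curve in up to 3 points.
(b) Against the integer gridlines: it crosses the x-axis at the gridline x = -1.
(c) Putting this together gives p.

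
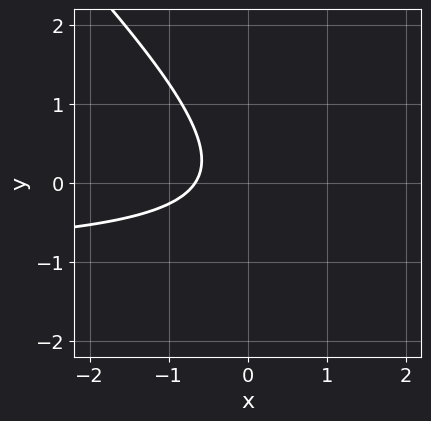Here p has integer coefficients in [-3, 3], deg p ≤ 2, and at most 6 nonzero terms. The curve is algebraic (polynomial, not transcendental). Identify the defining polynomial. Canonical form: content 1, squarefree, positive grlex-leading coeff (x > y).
(a) The degree is 2 — the shape is more complex than any degree-1 curve.
(b) Checking where it meets the axes: no y-intercept at any integer in the box.
(c) Together with the visible shape, these determine p as stated.

3*x*y + 3*y^2 + 3*x + 2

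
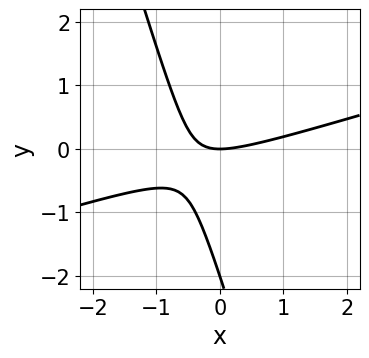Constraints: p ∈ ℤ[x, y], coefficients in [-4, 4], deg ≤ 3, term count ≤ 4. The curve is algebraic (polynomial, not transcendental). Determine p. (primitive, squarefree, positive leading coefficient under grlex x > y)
x^2 - 3*x*y - y^2 - 2*y

1. The degree is 2 — the shape is more complex than any degree-1 curve.
2. Checking where it meets the axes: the y-axis gridline crossings are at y ∈ {-2, 0}; it meets the x-axis at x = 0 (among the integer gridlines).
3. The integer polynomial consistent with all of this is the stated p.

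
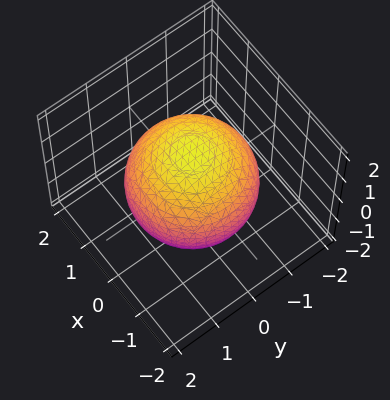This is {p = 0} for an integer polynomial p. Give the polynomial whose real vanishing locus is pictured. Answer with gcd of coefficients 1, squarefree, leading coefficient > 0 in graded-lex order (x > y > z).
x^2 + y^2 + z^2 - 2

(a) Degree: bounded and convex; a quadric, so deg p = 2.
(b) Symmetries: rotational symmetry about the z-axis ⇒ p depends on x, y only through x² + y²; mirror symmetry z ↦ −z ⇒ only even powers of z.
(c) From the axis intercepts and sections: a circular section at z = 0 has radius between 1 and 2.
(d) Assembling these constraints gives the stated polynomial.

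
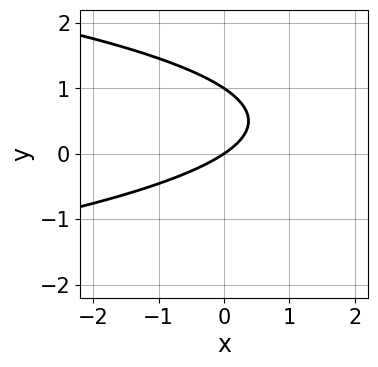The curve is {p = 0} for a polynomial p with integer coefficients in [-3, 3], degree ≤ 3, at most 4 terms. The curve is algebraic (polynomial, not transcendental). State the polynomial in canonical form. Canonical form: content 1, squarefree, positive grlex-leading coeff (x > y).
3*y^2 + 2*x - 3*y

1. The degree is 2 — a generic line meets the curve in up to 2 points.
2. From the visible intercepts: among the integer gridlines, it crosses the y-axis at y ∈ {0, 1}; one x-axis crossing is at x = 0.
3. Assembling these constraints gives the stated polynomial.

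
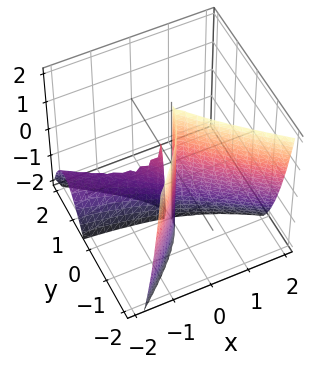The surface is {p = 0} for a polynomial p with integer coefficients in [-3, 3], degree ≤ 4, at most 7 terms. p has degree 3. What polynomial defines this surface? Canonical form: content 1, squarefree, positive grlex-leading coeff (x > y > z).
x^2*y - x^2*z - 2*y^3 - 3*x^2 - 3*x*y

1. The picture has 2 separate pieces. They look like related sheets of one shape, so recover p as a whole.
2. Degree: the shape is more complex than any degree-2 surface, so deg p = 3.
3. From the axis intercepts and sections: it meets the y-axis at y = 0 (among the integer gridlines); it meets the x-axis at x = 0 (among the integer gridlines); the visible z-axis segment lies entirely on the surface.
4. Together with the visible shape, these determine p as stated.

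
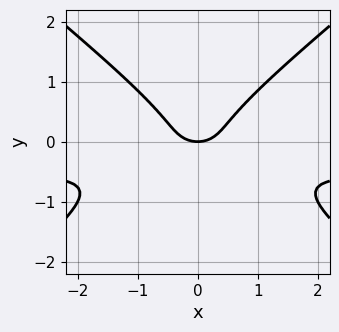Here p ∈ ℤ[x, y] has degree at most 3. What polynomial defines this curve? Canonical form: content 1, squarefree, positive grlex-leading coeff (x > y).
1. The degree is 3 — the shape is more complex than any degree-2 curve.
2. Symmetries: mirror symmetry x ↦ −x ⇒ only even powers of x.
3. Against the integer gridlines: it meets the x-axis at x = 0 (among the integer gridlines); it crosses the y-axis at the gridline y = 0.
4. These observations pin down the coefficients.

2*x^2*y - 3*y^3 + x^2 - y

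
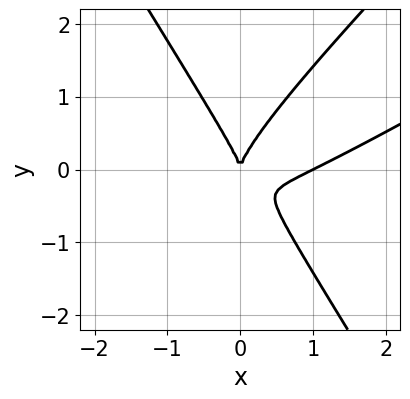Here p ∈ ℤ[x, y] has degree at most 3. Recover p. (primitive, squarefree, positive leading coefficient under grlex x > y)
The degree is 3 — no degree-2 curve has this shape.
Against the integer gridlines: the x-axis gridline crossings are at x ∈ {0, 1}; it crosses the y-axis at the gridline y = 0.
These observations pin down the coefficients.

x^3 - 2*x^2*y + y^3 - x^2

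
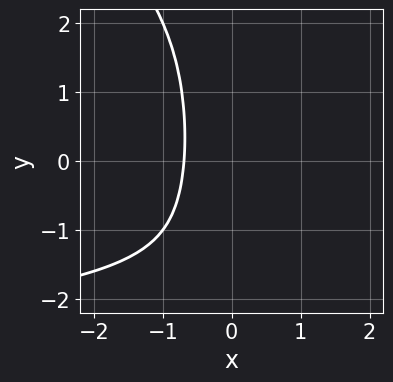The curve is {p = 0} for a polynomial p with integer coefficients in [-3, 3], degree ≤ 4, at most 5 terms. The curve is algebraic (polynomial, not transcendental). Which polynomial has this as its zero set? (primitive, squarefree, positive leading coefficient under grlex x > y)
x^3*y + x^2*y^2 + 3*x^3 + 1

1. The degree is 4 — a generic line meets the curve in up to 4 points.
2. Checking where it meets the axes: it misses every integer gridline on the y-axis.
3. Together with the visible shape, these determine p as stated.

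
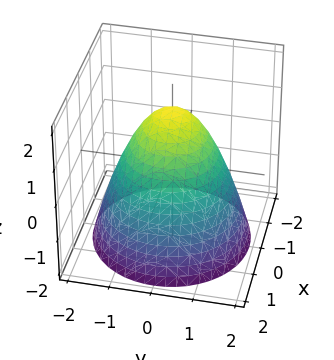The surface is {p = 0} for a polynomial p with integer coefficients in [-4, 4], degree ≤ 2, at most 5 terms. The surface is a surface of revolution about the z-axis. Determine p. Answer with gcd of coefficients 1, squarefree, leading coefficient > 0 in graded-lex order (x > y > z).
1. The degree is 2 — no degree-1 surface has this shape.
2. By symmetry, the z-axis is an axis of rotation, so x and y enter only as x² + y².
3. Reading off the gridlines: a circular section at z = 1 has radius between 0 and 1.
4. Fitting integer coefficients to these (and the overall shape) gives p.

2*x^2 + 2*y^2 + 2*z - 3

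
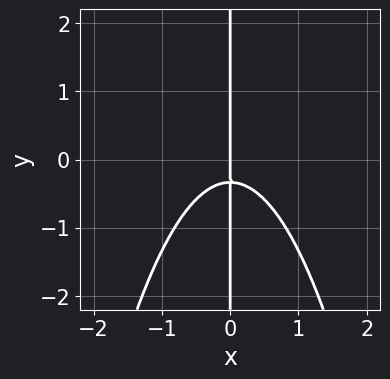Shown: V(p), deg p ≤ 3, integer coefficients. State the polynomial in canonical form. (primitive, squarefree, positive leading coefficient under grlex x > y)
3*x^3 + 3*x*y + x

1. The degree is 3 — a generic line meets the curve in up to 3 points.
2. Against the integer gridlines: every point of the y-axis in the box is on the curve; one x-axis crossing is at x = 0.
3. Matching integer coefficients to the picture gives p.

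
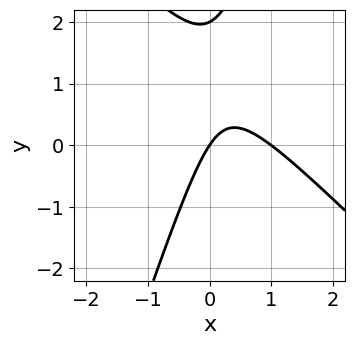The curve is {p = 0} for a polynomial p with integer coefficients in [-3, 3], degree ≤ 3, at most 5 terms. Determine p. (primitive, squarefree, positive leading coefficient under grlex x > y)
3*x^2 + 2*x*y - y^2 - 3*x + 2*y

First, degree: a generic line meets the curve in up to 2 points, so deg p = 2.
Next, reading off the gridlines: the y-axis gridline crossings are at y ∈ {0, 2}; the x-axis gridline crossings are at x ∈ {0, 1}.
Finally, putting this together gives p.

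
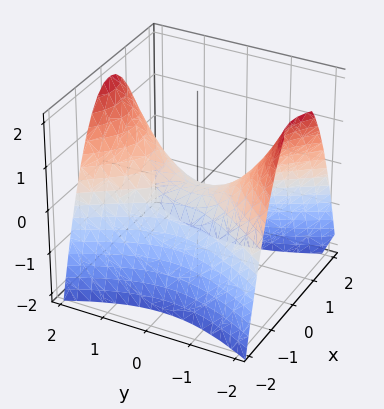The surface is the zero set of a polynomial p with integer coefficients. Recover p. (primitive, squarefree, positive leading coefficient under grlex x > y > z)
(a) deg p = 2. A saddle surface; a quadric.
(b) Symmetries: mirror symmetry y ↦ −y ⇒ only even powers of y; mirror symmetry x ↦ −x ⇒ only even powers of x.
(c) From the visible intercepts: it crosses the z-axis at the gridline z = 0; it meets the y-axis at y = 0 (among the integer gridlines).
(d) These observations pin down the coefficients.

2*x^2 - y^2 + 2*z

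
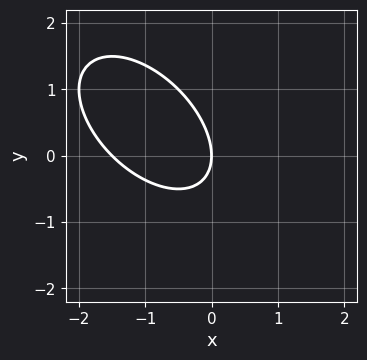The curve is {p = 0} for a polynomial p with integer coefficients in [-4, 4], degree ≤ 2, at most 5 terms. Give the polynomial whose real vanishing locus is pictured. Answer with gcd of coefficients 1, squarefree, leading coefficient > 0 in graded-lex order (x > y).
1. Degree: the shape is more complex than any degree-1 curve, so deg p = 2.
2. Reading off the gridlines: one x-axis crossing is at x = 0; it meets the y-axis at y = 0 (among the integer gridlines).
3. Fitting integer coefficients to these (and the overall shape) gives p.

2*x^2 + 2*x*y + 2*y^2 + 3*x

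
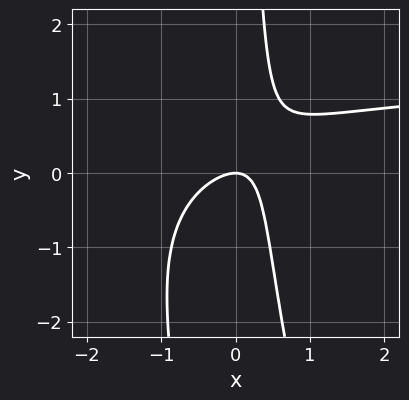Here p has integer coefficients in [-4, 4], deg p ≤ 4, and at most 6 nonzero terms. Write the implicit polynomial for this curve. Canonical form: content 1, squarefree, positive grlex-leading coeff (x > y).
(a) deg p = 3.
(b) Checking where it meets the axes: it meets the y-axis at y = 0 (among the integer gridlines); one x-axis crossing is at x = 0.
(c) Solving for integer coefficients yields p as stated.

2*x^2*y + x*y^2 - 3*x^2 + 3*x*y - 2*y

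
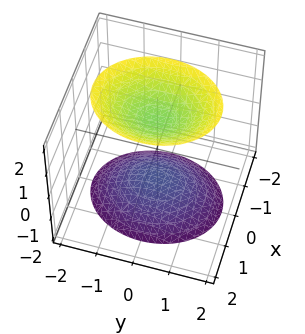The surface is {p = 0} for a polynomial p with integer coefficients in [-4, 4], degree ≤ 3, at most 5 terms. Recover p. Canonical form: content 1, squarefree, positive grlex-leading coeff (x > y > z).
3*x^2 + 2*y^2 - 2*z^2 + 3

(a) There are 2 components. They look like related sheets of one shape, so recover p as a whole.
(b) deg p = 2. Two sheets facing apart; a quadric.
(c) Symmetries: mirror symmetry y ↦ −y ⇒ only even powers of y; the x ↦ −x reflection is a symmetry, so x appears only in even powers; mirror symmetry z ↦ −z ⇒ only even powers of z.
(d) From the visible intercepts: no x-intercept at any integer in the box; it misses every integer gridline on the y-axis.
(e) Solving for integer coefficients yields p as stated.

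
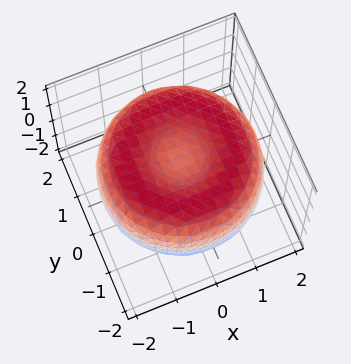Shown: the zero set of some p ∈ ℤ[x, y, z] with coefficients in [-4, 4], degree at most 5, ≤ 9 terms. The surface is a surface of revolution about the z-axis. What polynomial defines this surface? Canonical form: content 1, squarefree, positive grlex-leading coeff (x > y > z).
First, degree: no degree-3 surface has this shape, so deg p = 4.
Next, by symmetry, the z-axis is an axis of rotation, so x and y enter only as x² + y².
Next, from the visible intercepts: a circular section at z = 1 has radius between 0 and 1.
Finally, fitting integer coefficients to these (and the overall shape) gives p.

x^4 + 2*x^2*y^2 + y^4 - 3*x^2 - 3*y^2 + 3*z^2 - 2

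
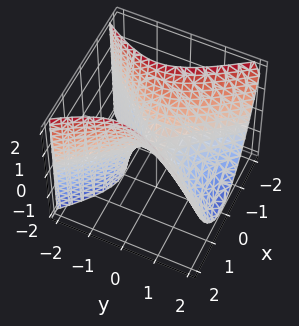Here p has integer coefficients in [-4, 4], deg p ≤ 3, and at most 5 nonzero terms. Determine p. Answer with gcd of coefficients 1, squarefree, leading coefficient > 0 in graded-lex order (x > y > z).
3*x^2 - 2*y^2 - y*z - 2*z

(a) deg p = 2. The shape is more complex than any degree-1 surface.
(b) From the axis intercepts and sections: it crosses the x-axis at the gridline x = 0; it meets the z-axis at z = 0 (among the integer gridlines).
(c) The integer polynomial consistent with all of this is the stated p.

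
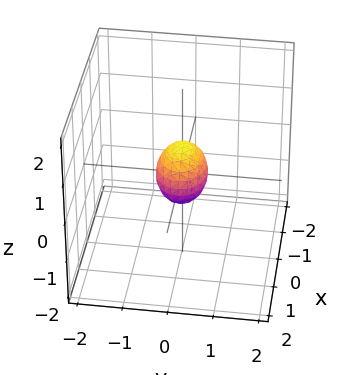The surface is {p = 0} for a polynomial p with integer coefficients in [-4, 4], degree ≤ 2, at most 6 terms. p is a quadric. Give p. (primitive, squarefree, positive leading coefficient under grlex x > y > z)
deg p = 2. A closed, bounded, convex surface; a quadric.
Symmetries: the z ↦ −z reflection is a symmetry, so z appears only in even powers; it's symmetric under y → −y, forcing even powers of y; it's symmetric under x → −x, forcing even powers of x.
Putting this together gives p.

2*x^2 + 3*y^2 + 2*z^2 - 1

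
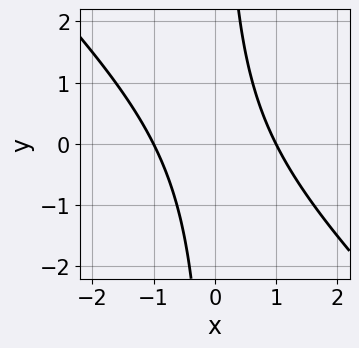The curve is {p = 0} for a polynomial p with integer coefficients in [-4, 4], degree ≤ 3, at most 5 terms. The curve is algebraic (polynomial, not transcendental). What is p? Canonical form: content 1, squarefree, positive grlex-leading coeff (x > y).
The degree is 2 — the shape is more complex than any degree-1 curve.
Reading off the gridlines: it misses every integer gridline on the y-axis; the x-axis gridline crossings are at x ∈ {-1, 1}.
Matching integer coefficients to the picture gives p.

x^2 + x*y - 1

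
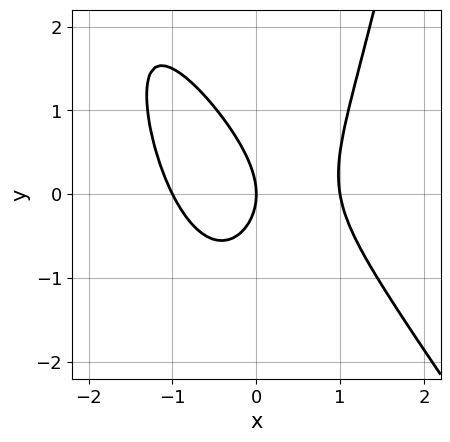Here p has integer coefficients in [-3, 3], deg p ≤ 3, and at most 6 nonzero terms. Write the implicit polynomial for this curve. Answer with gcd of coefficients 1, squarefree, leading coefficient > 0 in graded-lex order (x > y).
3*x^3 + 2*x^2*y - x*y - 2*y^2 - 3*x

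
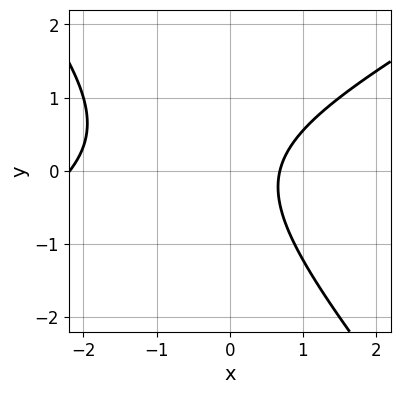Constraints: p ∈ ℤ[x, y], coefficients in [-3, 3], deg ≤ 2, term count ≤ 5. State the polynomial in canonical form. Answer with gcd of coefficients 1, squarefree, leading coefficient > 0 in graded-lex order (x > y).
2*x^2 - 2*x*y - 3*y^2 + 3*x - 3

First, the degree is 2 — a generic line meets the curve in up to 2 points.
Next, from the axis intercepts and sections: the curve avoids every integer y-axis point in the box.
Finally, these observations pin down the coefficients.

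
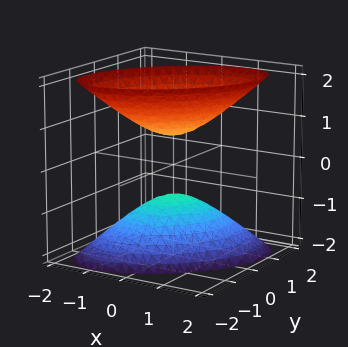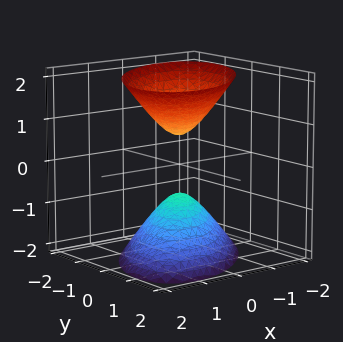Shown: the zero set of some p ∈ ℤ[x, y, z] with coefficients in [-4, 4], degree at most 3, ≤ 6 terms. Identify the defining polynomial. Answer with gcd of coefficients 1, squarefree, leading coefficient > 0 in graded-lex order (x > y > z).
3*x^2 - 3*x*y + 3*y^2 - 2*z^2 + 1

First, there are 2 components. Treating them together as one polynomial.
Next, deg p = 2. A generic line meets the surface in up to 2 points.
Next, observable constraints: it misses every integer gridline on the x-axis; it misses every integer gridline on the y-axis.
Finally, fitting integer coefficients to these (and the overall shape) gives p.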